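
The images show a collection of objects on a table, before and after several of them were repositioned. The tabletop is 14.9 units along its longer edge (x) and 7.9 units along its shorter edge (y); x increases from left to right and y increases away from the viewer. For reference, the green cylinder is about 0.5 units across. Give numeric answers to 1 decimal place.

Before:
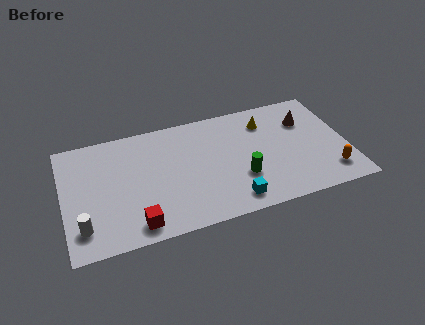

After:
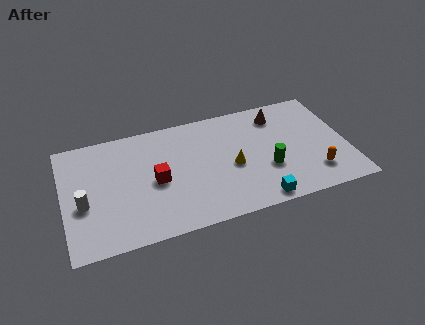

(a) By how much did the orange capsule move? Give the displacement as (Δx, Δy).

(-0.8, 0.2)

The orange capsule started near (13.8, 1.6) and ended near (13.0, 1.8).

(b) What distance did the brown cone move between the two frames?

1.6

From (12.9, 5.6) to (11.5, 6.4), the brown cone covered √(1.4² + 0.8²) ≈ 1.6 units.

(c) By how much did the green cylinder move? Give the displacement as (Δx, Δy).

(1.4, 0.2)

The green cylinder started near (9.2, 2.6) and ended near (10.6, 2.8).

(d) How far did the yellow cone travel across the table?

3.3

The yellow cone moved from about (10.8, 6.1) to (8.8, 3.5), a distance of √(2.0² + 2.6²) ≈ 3.3.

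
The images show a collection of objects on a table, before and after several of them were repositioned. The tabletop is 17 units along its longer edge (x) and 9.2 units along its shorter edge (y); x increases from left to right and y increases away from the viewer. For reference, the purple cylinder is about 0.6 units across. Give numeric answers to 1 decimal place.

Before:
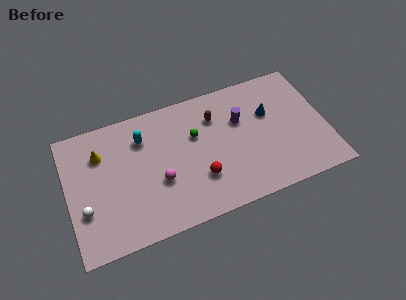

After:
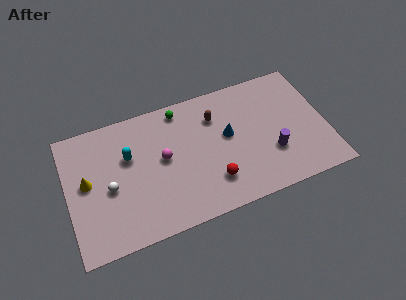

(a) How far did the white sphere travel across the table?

2.0

From (1.0, 3.1) to (2.7, 4.1), the white sphere covered √(1.7² + 1.0²) ≈ 2.0 units.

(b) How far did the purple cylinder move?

3.5

From (11.5, 6.0) to (13.3, 3.0), the purple cylinder covered √(1.8² + 3.0²) ≈ 3.5 units.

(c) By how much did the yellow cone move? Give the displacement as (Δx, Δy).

(-1.0, -1.7)

The yellow cone started near (2.3, 6.7) and ended near (1.3, 5.0).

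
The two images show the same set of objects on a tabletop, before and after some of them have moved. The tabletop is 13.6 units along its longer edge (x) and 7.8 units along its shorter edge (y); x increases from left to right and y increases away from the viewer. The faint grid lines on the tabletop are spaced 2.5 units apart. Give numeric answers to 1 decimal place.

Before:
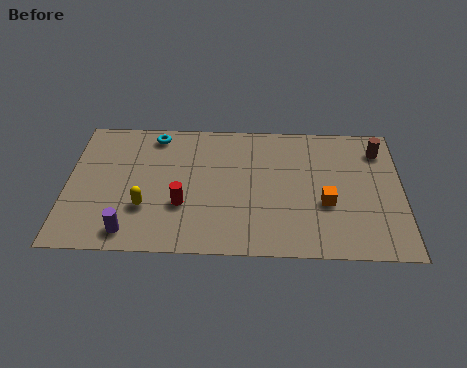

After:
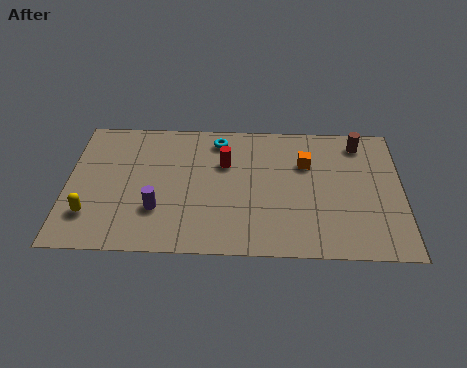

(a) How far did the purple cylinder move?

1.7

The purple cylinder moved from about (2.6, 1.1) to (3.7, 2.4), a distance of √(1.1² + 1.3²) ≈ 1.7.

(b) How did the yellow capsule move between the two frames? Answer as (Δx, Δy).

(-2.2, -0.5)

From the two frames, the yellow capsule sits at roughly (3.2, 2.5) before and (1.0, 2.0) after.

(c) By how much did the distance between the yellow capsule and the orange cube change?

+2.0

They were about 7.3 units apart before and 9.3 after — 2.0 units further apart.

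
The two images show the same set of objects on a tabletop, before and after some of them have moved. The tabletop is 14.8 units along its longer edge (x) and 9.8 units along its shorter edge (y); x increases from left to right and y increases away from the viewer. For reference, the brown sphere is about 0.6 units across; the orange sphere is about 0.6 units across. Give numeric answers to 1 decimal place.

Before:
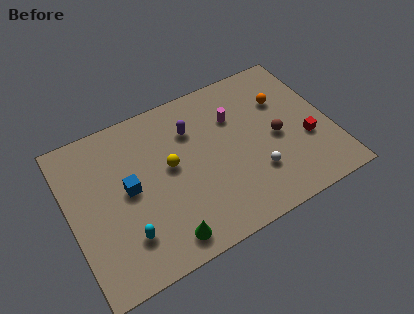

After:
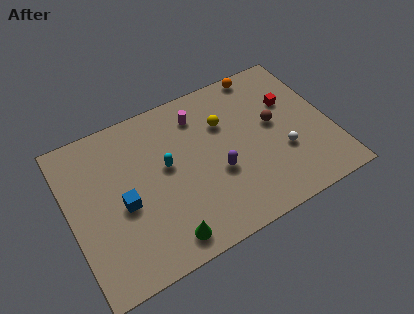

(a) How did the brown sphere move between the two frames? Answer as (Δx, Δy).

(0.0, 0.9)

The brown sphere started near (11.7, 4.5) and ended near (11.7, 5.4).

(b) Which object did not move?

the green cone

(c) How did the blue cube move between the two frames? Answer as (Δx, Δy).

(-0.4, -0.8)

The blue cube was at about (3.3, 5.1) and moved to about (2.9, 4.3).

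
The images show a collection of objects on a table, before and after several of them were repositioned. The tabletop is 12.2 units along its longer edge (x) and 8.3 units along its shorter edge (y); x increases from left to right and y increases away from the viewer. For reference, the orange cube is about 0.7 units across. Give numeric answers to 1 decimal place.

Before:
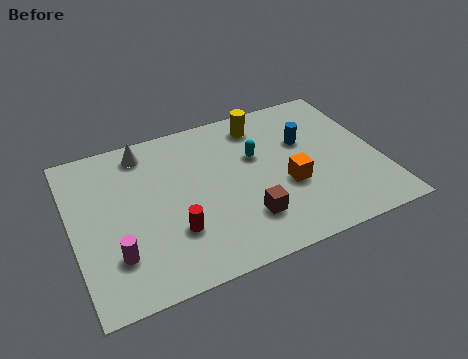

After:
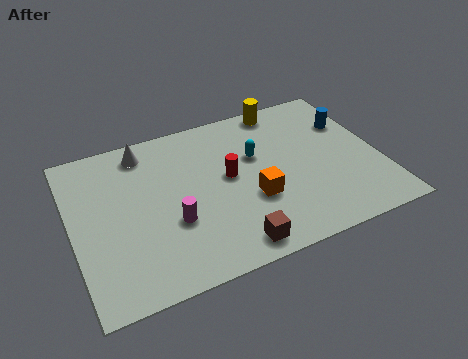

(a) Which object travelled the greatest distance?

the red cylinder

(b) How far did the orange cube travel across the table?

1.4

The orange cube moved from about (8.4, 3.2) to (7.0, 3.0), a distance of √(1.4² + 0.2²) ≈ 1.4.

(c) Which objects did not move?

the cyan capsule and the white cone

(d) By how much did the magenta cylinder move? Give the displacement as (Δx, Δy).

(2.3, 0.8)

The magenta cylinder started near (1.5, 2.2) and ended near (3.8, 3.0).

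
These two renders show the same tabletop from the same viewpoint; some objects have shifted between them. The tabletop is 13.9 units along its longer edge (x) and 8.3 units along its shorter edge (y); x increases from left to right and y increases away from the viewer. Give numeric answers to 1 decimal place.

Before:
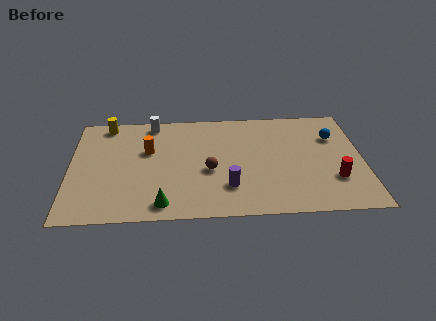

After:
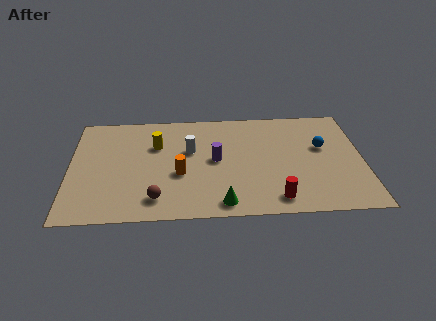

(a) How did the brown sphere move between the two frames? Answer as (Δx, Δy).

(-2.5, -2.0)

The brown sphere was at about (6.6, 3.5) and moved to about (4.1, 1.5).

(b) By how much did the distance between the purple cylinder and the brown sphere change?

+2.4

They were about 1.6 units apart before and 4.0 after — 2.4 units further apart.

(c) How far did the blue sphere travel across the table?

1.0

From (12.6, 5.8) to (12.0, 5.0), the blue sphere covered √(0.6² + 0.8²) ≈ 1.0 units.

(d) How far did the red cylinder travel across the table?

3.1

From (12.5, 2.5) to (9.7, 1.2), the red cylinder covered √(2.8² + 1.3²) ≈ 3.1 units.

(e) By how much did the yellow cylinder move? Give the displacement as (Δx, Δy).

(2.4, -1.8)

The yellow cylinder was at about (1.7, 7.4) and moved to about (4.1, 5.6).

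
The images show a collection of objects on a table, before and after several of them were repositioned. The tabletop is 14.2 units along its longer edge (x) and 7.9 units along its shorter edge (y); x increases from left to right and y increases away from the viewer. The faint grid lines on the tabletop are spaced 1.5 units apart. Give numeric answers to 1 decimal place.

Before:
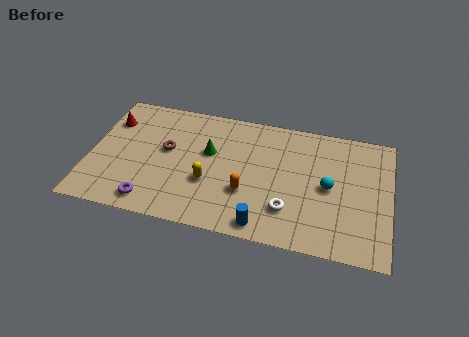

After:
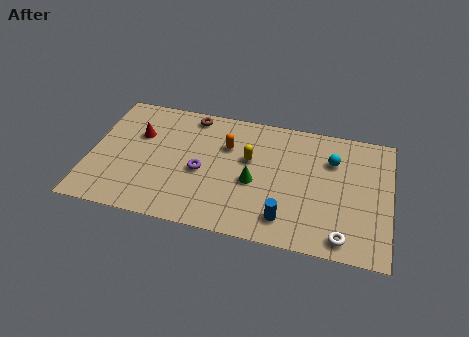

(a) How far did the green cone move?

2.6

From (5.6, 4.8) to (7.8, 3.4), the green cone covered √(2.2² + 1.4²) ≈ 2.6 units.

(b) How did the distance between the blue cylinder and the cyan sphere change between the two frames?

+0.4

The distance was about 4.2 in the first image and 4.6 in the second, so they moved 0.4 units further apart.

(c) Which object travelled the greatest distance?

the purple torus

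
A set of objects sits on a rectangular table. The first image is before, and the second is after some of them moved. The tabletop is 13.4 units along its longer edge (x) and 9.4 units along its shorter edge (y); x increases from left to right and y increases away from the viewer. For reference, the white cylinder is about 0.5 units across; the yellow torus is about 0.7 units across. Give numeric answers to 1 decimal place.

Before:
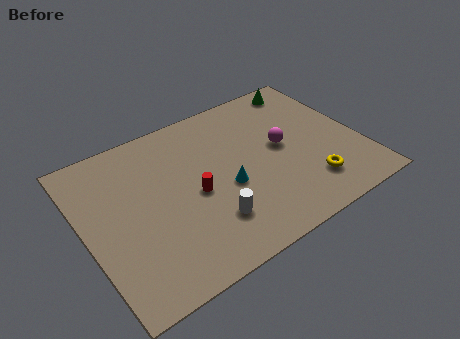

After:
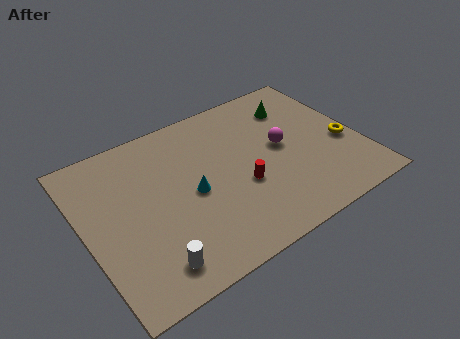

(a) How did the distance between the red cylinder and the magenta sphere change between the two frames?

-1.9

They were about 4.6 units apart before and 2.7 after — 1.9 units closer together.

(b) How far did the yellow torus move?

2.7

From (10.5, 2.1) to (12.6, 3.8), the yellow torus covered √(2.1² + 1.7²) ≈ 2.7 units.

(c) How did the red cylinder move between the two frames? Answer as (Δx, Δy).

(2.2, -0.7)

From the two frames, the red cylinder sits at roughly (5.2, 4.3) before and (7.4, 3.6) after.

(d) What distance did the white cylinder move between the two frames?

3.1

The white cylinder was near (5.6, 2.4) before and (2.6, 1.5) after, so it travelled √(3.0² + 0.9²) ≈ 3.1 units.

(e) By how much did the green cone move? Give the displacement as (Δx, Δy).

(-0.8, -1.1)

The green cone started near (11.6, 8.3) and ended near (10.8, 7.2).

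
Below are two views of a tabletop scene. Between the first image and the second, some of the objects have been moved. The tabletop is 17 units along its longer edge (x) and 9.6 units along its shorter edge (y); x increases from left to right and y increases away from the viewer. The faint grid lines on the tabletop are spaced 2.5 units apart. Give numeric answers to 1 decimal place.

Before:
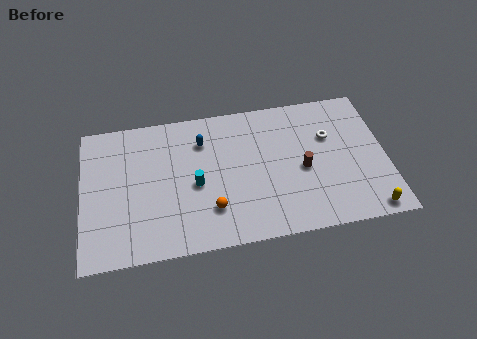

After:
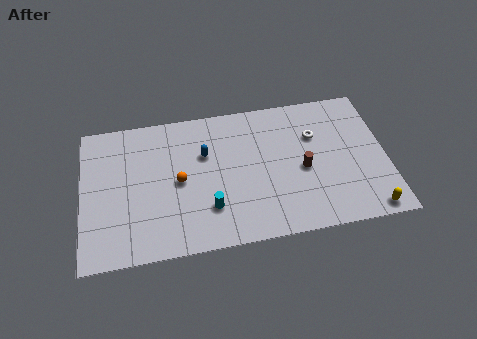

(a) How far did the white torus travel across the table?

0.8

From (13.9, 6.3) to (13.1, 6.5), the white torus covered √(0.8² + 0.2²) ≈ 0.8 units.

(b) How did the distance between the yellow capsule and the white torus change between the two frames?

+0.5

They were about 5.7 units apart before and 6.2 after — 0.5 units further apart.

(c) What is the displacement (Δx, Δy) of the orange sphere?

(-1.7, 2.2)

The orange sphere was at about (7.1, 2.5) and moved to about (5.4, 4.7).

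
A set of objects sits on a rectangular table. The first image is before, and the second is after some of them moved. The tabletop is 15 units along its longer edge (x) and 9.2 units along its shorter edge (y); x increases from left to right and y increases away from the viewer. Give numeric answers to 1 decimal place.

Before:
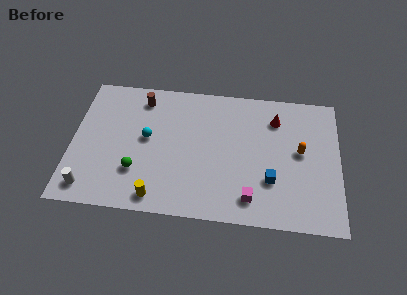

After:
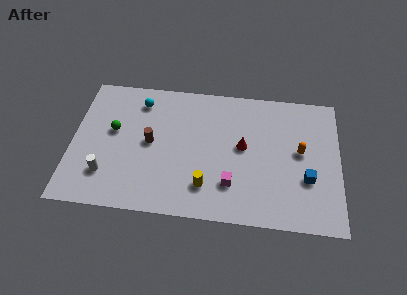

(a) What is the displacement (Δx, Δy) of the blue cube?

(2.0, 0.3)

From the two frames, the blue cube sits at roughly (11.2, 2.9) before and (13.2, 3.2) after.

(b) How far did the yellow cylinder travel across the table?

2.9

The yellow cylinder moved from about (4.9, 1.1) to (7.6, 2.1), a distance of √(2.7² + 1.0²) ≈ 2.9.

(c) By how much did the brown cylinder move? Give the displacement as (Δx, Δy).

(0.6, -3.0)

The brown cylinder was at about (3.8, 7.7) and moved to about (4.4, 4.7).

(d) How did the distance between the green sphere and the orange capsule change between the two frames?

+1.1

Before: roughly 9.4 units apart; after: 10.5. That's 1.1 units further apart.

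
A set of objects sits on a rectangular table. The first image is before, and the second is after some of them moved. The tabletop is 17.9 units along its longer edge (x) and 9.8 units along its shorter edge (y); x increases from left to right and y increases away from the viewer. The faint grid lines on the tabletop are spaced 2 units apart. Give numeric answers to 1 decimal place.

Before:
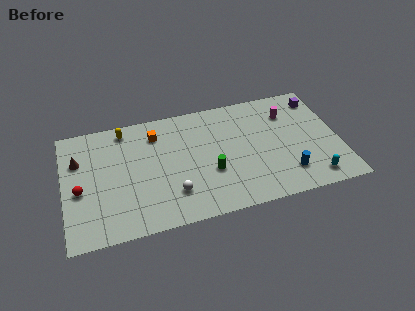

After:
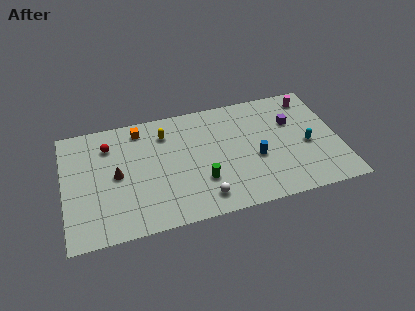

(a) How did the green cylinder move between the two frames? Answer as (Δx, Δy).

(-0.6, -0.6)

From the two frames, the green cylinder sits at roughly (9.4, 3.6) before and (8.8, 3.0) after.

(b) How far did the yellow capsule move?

2.8

The yellow capsule was near (4.1, 8.6) before and (6.7, 7.6) after, so it travelled √(2.6² + 1.0²) ≈ 2.8 units.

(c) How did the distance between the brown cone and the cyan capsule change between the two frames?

-3.4

The distance was about 15.8 in the first image and 12.4 in the second, so they moved 3.4 units closer together.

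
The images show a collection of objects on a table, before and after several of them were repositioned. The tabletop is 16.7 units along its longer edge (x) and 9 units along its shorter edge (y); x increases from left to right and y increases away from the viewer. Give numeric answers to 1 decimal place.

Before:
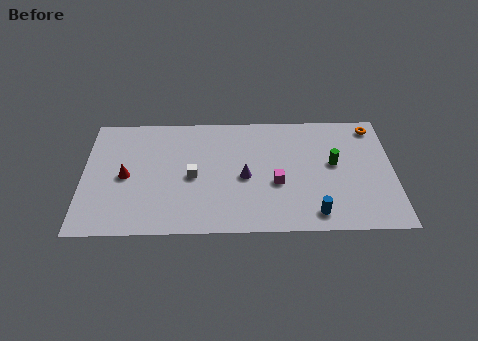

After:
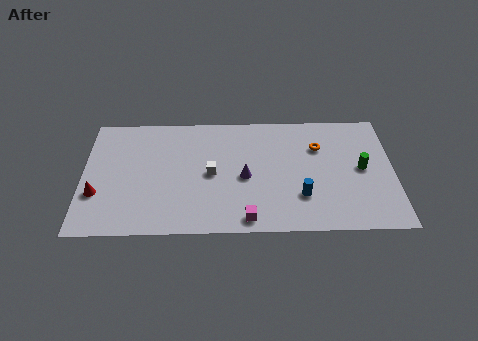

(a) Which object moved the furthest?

the orange torus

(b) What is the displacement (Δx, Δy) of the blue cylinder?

(-0.7, 1.3)

The blue cylinder started near (12.4, 1.3) and ended near (11.7, 2.6).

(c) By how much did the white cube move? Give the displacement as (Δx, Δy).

(1.0, 0.2)

The white cube started near (5.9, 4.2) and ended near (6.9, 4.4).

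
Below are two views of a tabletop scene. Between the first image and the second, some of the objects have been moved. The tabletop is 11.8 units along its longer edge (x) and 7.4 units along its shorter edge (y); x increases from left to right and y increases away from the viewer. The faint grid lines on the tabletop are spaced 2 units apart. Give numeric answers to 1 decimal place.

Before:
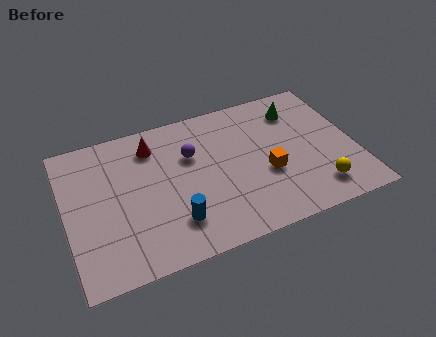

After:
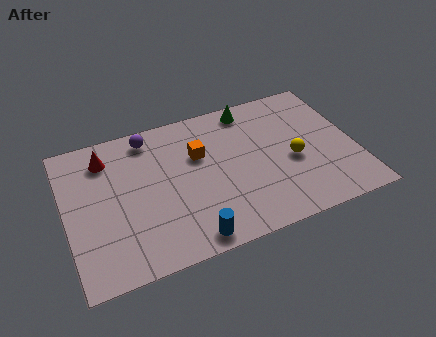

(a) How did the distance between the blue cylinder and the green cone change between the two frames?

-0.3

They were about 6.8 units apart before and 6.5 after — 0.3 units closer together.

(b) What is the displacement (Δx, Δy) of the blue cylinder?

(0.5, -1.0)

The blue cylinder started near (4.2, 1.8) and ended near (4.7, 0.8).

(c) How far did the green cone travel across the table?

2.0

The green cone was near (9.7, 5.8) before and (7.8, 6.5) after, so it travelled √(1.9² + 0.7²) ≈ 2.0 units.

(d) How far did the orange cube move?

3.2

From (8.1, 2.9) to (5.5, 4.8), the orange cube covered √(2.6² + 1.9²) ≈ 3.2 units.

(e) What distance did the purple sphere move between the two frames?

2.2

From (5.2, 4.9) to (3.6, 6.4), the purple sphere covered √(1.6² + 1.5²) ≈ 2.2 units.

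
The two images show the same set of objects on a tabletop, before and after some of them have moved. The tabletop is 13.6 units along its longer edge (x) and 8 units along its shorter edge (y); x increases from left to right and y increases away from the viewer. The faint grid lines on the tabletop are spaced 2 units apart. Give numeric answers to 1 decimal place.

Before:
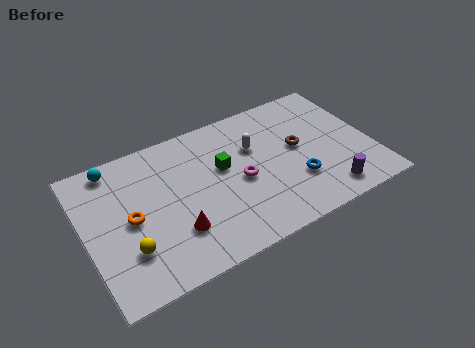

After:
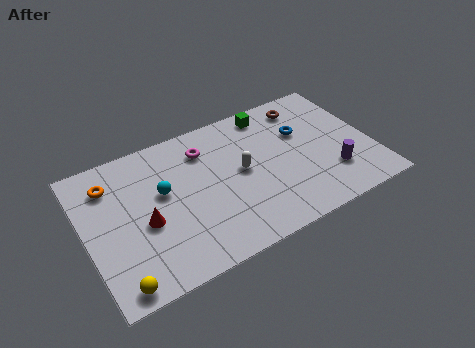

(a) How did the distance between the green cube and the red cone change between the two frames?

+3.8

The distance was about 3.6 in the first image and 7.4 in the second, so they moved 3.8 units further apart.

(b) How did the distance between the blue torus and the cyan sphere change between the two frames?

-2.5

They were about 9.3 units apart before and 6.8 after — 2.5 units closer together.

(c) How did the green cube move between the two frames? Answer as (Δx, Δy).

(2.6, 2.2)

From the two frames, the green cube sits at roughly (6.6, 4.8) before and (9.2, 7.0) after.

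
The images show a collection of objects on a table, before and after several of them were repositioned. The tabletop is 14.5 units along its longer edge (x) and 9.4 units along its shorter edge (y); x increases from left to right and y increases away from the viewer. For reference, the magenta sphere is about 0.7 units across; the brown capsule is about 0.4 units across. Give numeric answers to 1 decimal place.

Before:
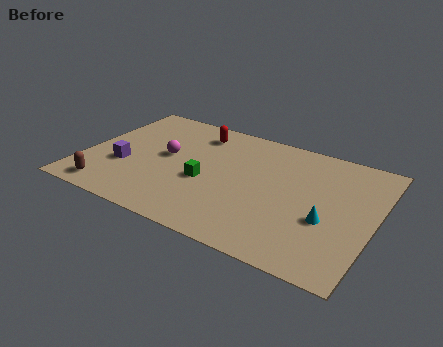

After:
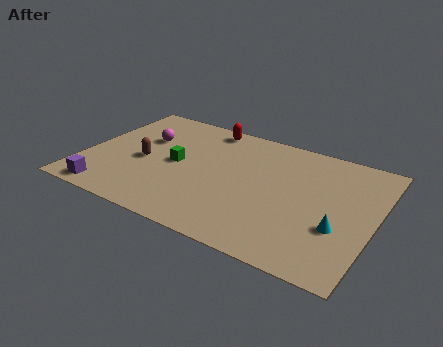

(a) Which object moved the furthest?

the brown capsule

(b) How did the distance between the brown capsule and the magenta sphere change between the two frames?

-2.6

The distance was about 4.5 in the first image and 1.9 in the second, so they moved 2.6 units closer together.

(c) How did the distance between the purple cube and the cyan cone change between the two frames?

+1.2

Before: roughly 10.2 units apart; after: 11.4. That's 1.2 units further apart.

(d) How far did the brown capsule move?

3.3

From (1.7, 1.2) to (3.0, 4.2), the brown capsule covered √(1.3² + 3.0²) ≈ 3.3 units.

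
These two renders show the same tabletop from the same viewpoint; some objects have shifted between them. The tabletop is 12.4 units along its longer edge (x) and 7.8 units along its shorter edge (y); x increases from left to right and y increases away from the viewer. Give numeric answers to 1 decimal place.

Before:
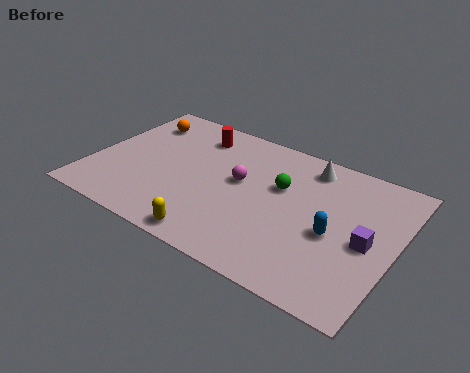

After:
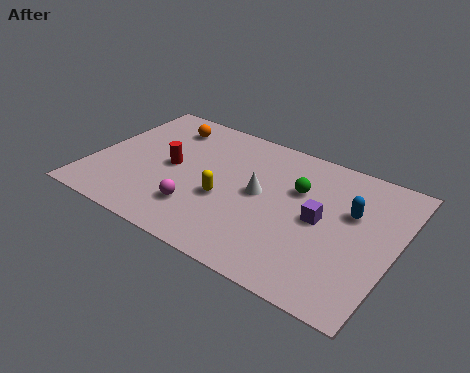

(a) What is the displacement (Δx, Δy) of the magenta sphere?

(-1.3, -2.4)

From the two frames, the magenta sphere sits at roughly (6.0, 4.4) before and (4.7, 2.0) after.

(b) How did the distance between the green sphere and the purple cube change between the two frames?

-2.3

The distance was about 3.9 in the first image and 1.6 in the second, so they moved 2.3 units closer together.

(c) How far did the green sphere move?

0.7

From (7.6, 4.9) to (8.3, 5.1), the green sphere covered √(0.7² + 0.2²) ≈ 0.7 units.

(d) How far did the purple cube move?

1.9

The purple cube moved from about (11.3, 3.6) to (9.4, 3.9), a distance of √(1.9² + 0.3²) ≈ 1.9.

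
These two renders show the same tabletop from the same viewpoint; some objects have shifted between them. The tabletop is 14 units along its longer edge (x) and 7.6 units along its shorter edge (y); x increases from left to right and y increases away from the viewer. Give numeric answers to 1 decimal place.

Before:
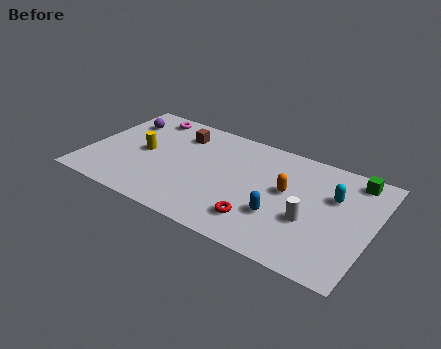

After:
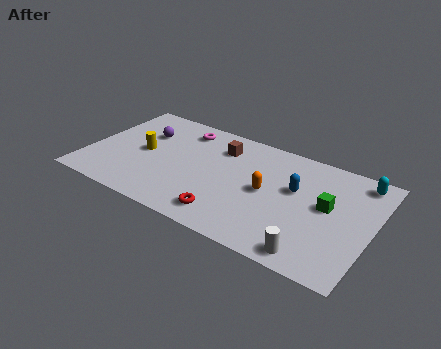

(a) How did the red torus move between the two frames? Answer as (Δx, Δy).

(-1.5, -0.4)

From the two frames, the red torus sits at roughly (8.8, 1.7) before and (7.3, 1.3) after.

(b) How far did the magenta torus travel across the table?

1.9

The magenta torus was near (2.4, 6.6) before and (4.3, 6.3) after, so it travelled √(1.9² + 0.3²) ≈ 1.9 units.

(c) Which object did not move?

the yellow cylinder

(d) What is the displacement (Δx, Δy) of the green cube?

(-1.0, -2.4)

The green cube was at about (12.8, 6.6) and moved to about (11.8, 4.2).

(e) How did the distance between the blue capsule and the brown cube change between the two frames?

-2.4

The distance was about 6.5 in the first image and 4.1 in the second, so they moved 2.4 units closer together.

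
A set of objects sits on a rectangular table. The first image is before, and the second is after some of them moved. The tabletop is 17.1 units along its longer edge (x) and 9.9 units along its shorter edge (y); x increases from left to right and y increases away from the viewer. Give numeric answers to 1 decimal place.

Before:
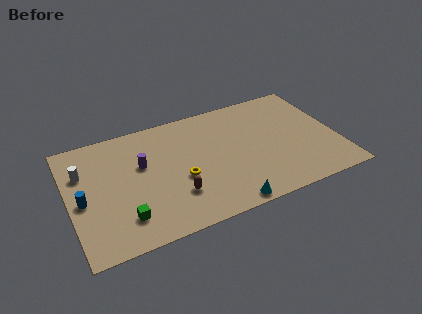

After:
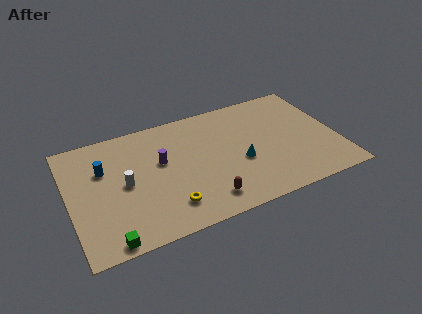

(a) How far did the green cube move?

1.8

From (3.2, 2.2) to (2.1, 0.8), the green cube covered √(1.1² + 1.4²) ≈ 1.8 units.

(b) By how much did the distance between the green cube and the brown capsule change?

+2.9

They were about 3.4 units apart before and 6.3 after — 2.9 units further apart.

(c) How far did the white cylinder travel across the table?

3.1

The white cylinder was near (1.0, 6.8) before and (3.5, 4.9) after, so it travelled √(2.5² + 1.9²) ≈ 3.1 units.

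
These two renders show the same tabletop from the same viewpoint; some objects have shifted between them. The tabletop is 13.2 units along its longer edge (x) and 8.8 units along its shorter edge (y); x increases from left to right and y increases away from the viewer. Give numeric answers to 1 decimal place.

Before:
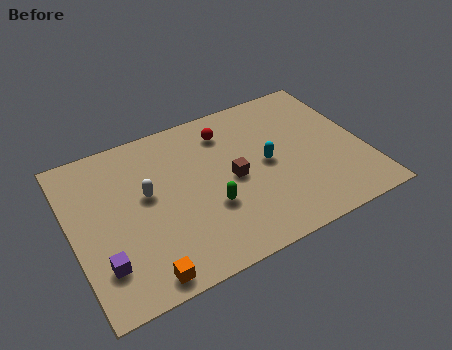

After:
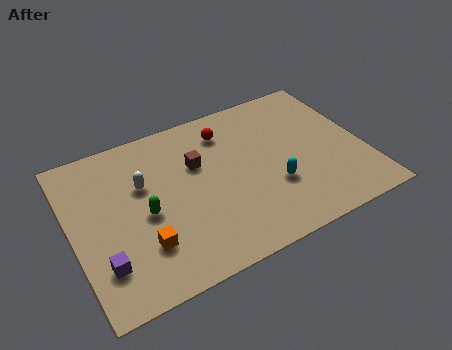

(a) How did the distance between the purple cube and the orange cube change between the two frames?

-0.3

They were about 2.1 units apart before and 1.8 after — 0.3 units closer together.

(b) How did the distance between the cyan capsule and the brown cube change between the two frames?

+2.5

Before: roughly 1.6 units apart; after: 4.1. That's 2.5 units further apart.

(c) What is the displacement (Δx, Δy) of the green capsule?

(-2.8, 0.9)

The green capsule started near (6.0, 3.1) and ended near (3.2, 4.0).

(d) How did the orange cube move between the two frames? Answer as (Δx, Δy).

(0.2, 1.5)

The orange cube started near (2.7, 0.9) and ended near (2.9, 2.4).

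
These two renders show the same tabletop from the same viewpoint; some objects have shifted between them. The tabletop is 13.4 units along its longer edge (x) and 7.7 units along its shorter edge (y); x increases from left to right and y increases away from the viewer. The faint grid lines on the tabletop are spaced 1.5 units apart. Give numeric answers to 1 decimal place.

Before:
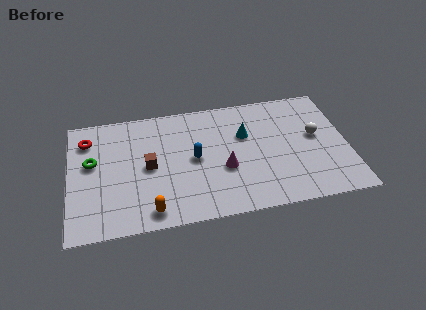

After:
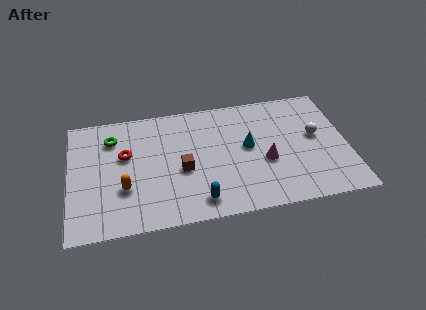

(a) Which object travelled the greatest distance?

the blue capsule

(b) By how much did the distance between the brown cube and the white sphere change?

-1.5

They were about 8.1 units apart before and 6.6 after — 1.5 units closer together.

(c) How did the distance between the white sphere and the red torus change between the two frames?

-1.9

Before: roughly 11.1 units apart; after: 9.2. That's 1.9 units closer together.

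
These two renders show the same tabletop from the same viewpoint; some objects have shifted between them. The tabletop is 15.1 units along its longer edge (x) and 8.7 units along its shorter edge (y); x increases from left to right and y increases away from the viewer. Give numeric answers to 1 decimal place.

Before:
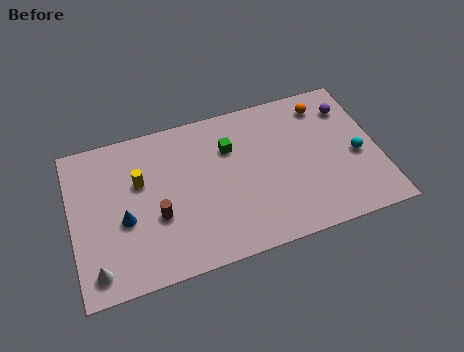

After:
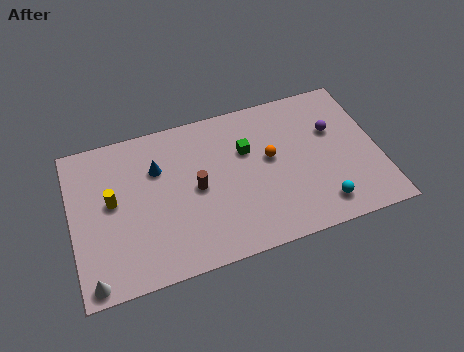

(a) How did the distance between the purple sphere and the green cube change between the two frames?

-1.7

They were about 6.0 units apart before and 4.3 after — 1.7 units closer together.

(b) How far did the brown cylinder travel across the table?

2.2

The brown cylinder moved from about (4.1, 3.3) to (6.1, 4.3), a distance of √(2.0² + 1.0²) ≈ 2.2.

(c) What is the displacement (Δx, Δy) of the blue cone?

(1.8, 2.4)

The blue cone was at about (2.5, 3.6) and moved to about (4.3, 6.0).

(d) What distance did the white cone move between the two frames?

0.5

The white cone moved from about (1.0, 1.3) to (0.8, 0.8), a distance of √(0.2² + 0.5²) ≈ 0.5.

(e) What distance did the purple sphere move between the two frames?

1.4

From (13.9, 6.7) to (13.0, 5.6), the purple sphere covered √(0.9² + 1.1²) ≈ 1.4 units.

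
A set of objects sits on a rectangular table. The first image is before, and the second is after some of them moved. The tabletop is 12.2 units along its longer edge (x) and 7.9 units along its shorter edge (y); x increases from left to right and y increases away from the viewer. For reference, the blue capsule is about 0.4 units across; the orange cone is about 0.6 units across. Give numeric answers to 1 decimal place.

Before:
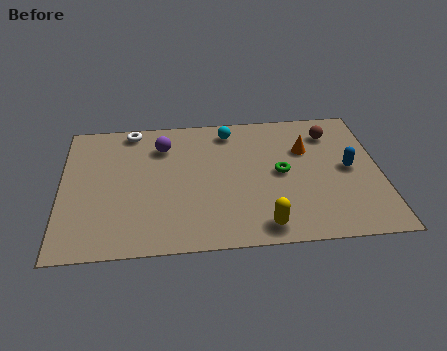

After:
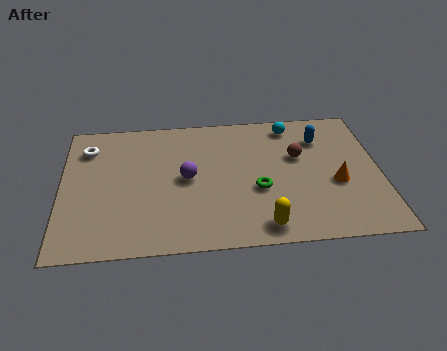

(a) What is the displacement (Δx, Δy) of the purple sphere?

(0.9, -2.0)

From the two frames, the purple sphere sits at roughly (3.9, 6.0) before and (4.8, 4.0) after.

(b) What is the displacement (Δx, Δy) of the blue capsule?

(-1.0, 1.9)

The blue capsule was at about (11.0, 4.0) and moved to about (10.0, 5.9).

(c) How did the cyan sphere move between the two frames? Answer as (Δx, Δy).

(2.4, 0.1)

From the two frames, the cyan sphere sits at roughly (6.5, 6.7) before and (8.9, 6.8) after.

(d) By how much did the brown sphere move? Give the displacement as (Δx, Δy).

(-1.3, -1.3)

The brown sphere started near (10.4, 6.2) and ended near (9.1, 4.9).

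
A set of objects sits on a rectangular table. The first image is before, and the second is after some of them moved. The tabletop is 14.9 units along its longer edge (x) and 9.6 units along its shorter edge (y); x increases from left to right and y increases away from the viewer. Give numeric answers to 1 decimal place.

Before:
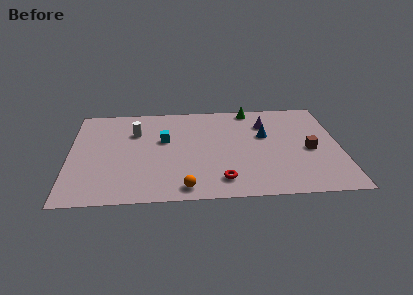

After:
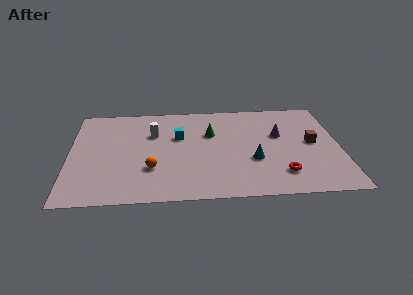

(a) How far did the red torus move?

3.3

The red torus was near (8.3, 1.7) before and (11.6, 2.1) after, so it travelled √(3.3² + 0.4²) ≈ 3.3 units.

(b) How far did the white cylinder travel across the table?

1.0

The white cylinder moved from about (3.6, 6.7) to (4.6, 6.5), a distance of √(1.0² + 0.2²) ≈ 1.0.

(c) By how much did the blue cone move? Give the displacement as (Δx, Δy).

(-0.7, -2.4)

The blue cone was at about (10.8, 5.9) and moved to about (10.1, 3.5).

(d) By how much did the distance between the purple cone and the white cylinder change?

-0.3

The distance was about 7.3 in the first image and 7.0 in the second, so they moved 0.3 units closer together.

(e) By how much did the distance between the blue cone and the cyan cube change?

-0.7

The distance was about 5.6 in the first image and 4.9 in the second, so they moved 0.7 units closer together.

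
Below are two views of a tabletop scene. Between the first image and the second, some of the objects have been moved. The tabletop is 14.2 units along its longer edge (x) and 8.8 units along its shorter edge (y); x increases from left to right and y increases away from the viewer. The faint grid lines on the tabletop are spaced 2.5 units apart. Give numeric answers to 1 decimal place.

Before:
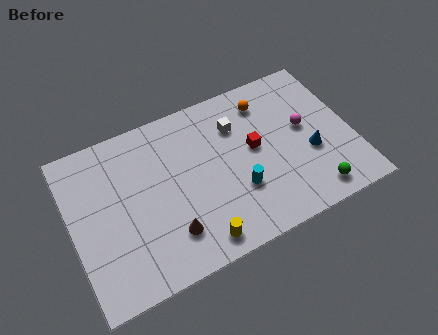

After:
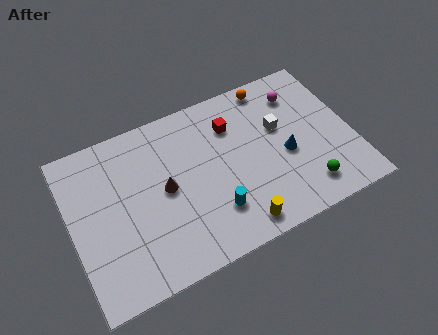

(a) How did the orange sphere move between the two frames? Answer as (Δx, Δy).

(0.4, 0.8)

From the two frames, the orange sphere sits at roughly (10.2, 7.1) before and (10.6, 7.9) after.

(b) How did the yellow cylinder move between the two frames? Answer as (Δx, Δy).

(2.0, 0.0)

The yellow cylinder was at about (5.9, 1.1) and moved to about (7.9, 1.1).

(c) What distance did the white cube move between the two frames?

2.3

The white cube moved from about (8.6, 6.4) to (10.7, 5.4), a distance of √(2.1² + 1.0²) ≈ 2.3.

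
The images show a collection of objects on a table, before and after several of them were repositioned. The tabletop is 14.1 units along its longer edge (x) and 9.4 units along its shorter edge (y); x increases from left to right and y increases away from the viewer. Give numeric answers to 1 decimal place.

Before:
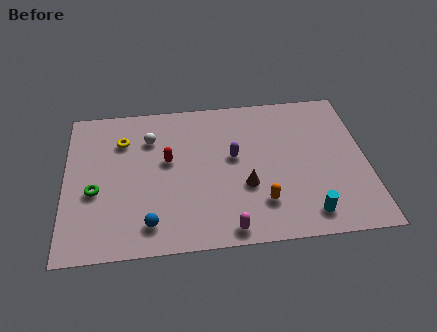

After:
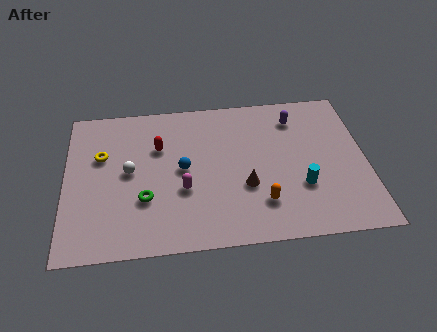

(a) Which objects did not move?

the brown cone and the orange capsule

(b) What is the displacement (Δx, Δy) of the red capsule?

(-0.4, 0.9)

From the two frames, the red capsule sits at roughly (4.8, 5.4) before and (4.4, 6.3) after.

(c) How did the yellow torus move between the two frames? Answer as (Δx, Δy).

(-1.0, -0.9)

The yellow torus started near (2.7, 6.9) and ended near (1.7, 6.0).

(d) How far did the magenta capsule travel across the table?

3.3

From (7.5, 0.9) to (5.5, 3.5), the magenta capsule covered √(2.0² + 2.6²) ≈ 3.3 units.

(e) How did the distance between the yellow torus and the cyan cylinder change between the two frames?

-0.4

The distance was about 10.1 in the first image and 9.7 in the second, so they moved 0.4 units closer together.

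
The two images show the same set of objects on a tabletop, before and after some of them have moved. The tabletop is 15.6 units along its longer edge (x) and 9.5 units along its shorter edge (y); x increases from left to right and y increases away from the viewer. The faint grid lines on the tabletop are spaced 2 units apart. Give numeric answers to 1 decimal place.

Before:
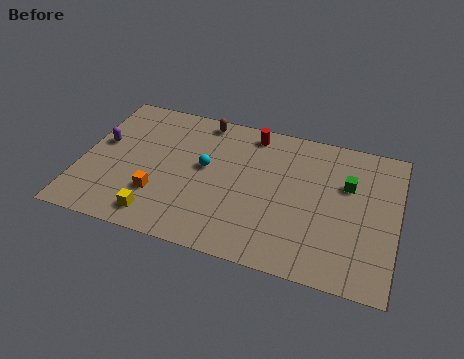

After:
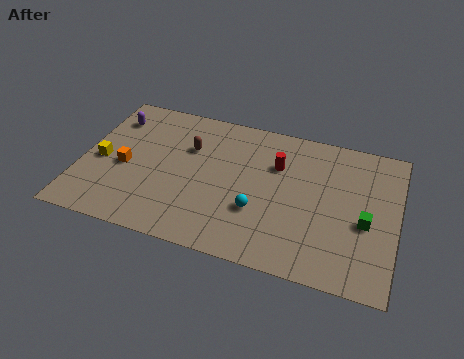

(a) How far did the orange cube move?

2.3

From (4.0, 2.8) to (2.2, 4.2), the orange cube covered √(1.8² + 1.4²) ≈ 2.3 units.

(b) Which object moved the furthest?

the yellow cube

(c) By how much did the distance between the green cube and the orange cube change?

+2.2

The distance was about 9.7 in the first image and 11.9 in the second, so they moved 2.2 units further apart.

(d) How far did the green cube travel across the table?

2.4

The green cube was near (13.1, 6.2) before and (14.1, 4.0) after, so it travelled √(1.0² + 2.2²) ≈ 2.4 units.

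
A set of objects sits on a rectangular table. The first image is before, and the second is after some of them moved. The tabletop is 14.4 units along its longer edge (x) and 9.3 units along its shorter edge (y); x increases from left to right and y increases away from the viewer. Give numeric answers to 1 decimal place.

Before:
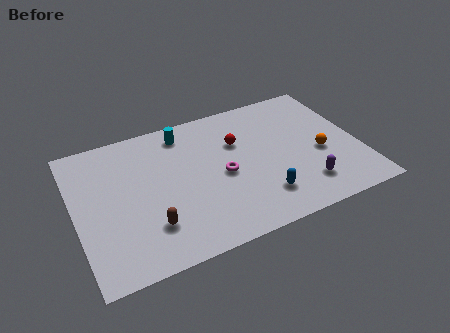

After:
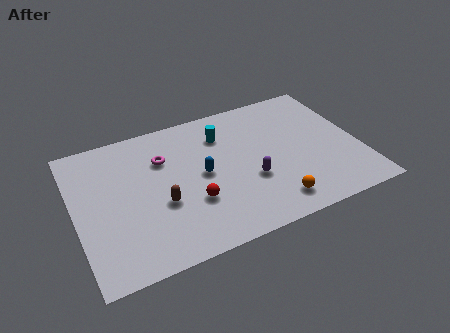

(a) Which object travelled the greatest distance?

the red sphere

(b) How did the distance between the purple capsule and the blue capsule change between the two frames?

+0.4

The distance was about 2.2 in the first image and 2.6 in the second, so they moved 0.4 units further apart.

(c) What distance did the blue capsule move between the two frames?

3.7

The blue capsule moved from about (9.1, 2.1) to (6.4, 4.7), a distance of √(2.7² + 2.6²) ≈ 3.7.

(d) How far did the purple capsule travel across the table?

3.0

The purple capsule moved from about (11.3, 2.0) to (8.7, 3.4), a distance of √(2.6² + 1.4²) ≈ 3.0.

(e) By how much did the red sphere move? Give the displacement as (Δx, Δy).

(-2.7, -3.1)

From the two frames, the red sphere sits at roughly (8.4, 6.2) before and (5.7, 3.1) after.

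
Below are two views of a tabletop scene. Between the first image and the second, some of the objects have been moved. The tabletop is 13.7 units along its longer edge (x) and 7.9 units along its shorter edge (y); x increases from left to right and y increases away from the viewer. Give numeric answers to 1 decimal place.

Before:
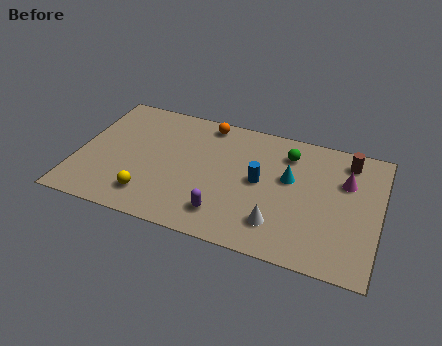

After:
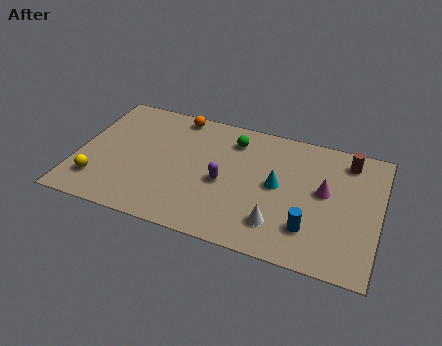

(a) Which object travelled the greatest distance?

the blue cylinder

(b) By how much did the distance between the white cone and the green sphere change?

+0.7

They were about 4.4 units apart before and 5.1 after — 0.7 units further apart.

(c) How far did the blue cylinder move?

3.2

The blue cylinder moved from about (8.3, 4.1) to (10.7, 2.0), a distance of √(2.4² + 2.1²) ≈ 3.2.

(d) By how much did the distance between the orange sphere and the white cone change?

+1.0

Before: roughly 6.4 units apart; after: 7.4. That's 1.0 units further apart.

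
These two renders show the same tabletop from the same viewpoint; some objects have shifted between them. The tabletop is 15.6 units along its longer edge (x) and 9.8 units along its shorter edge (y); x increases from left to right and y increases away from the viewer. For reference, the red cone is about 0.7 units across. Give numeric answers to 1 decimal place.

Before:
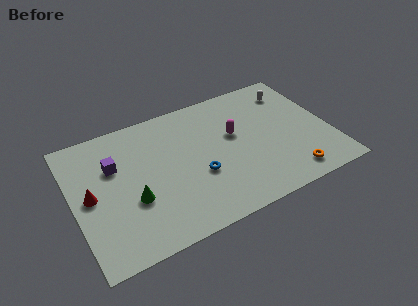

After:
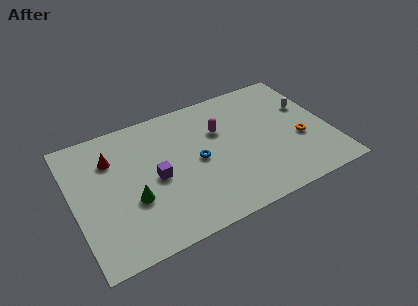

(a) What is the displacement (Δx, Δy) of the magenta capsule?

(-0.8, 0.7)

The magenta capsule was at about (9.9, 5.8) and moved to about (9.1, 6.5).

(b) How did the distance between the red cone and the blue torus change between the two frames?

-1.0

They were about 6.5 units apart before and 5.5 after — 1.0 units closer together.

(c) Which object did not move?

the green cone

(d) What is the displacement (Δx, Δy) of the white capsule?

(0.7, -1.6)

The white capsule was at about (13.8, 7.8) and moved to about (14.5, 6.2).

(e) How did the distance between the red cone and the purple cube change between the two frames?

+1.2

The distance was about 2.3 in the first image and 3.5 in the second, so they moved 1.2 units further apart.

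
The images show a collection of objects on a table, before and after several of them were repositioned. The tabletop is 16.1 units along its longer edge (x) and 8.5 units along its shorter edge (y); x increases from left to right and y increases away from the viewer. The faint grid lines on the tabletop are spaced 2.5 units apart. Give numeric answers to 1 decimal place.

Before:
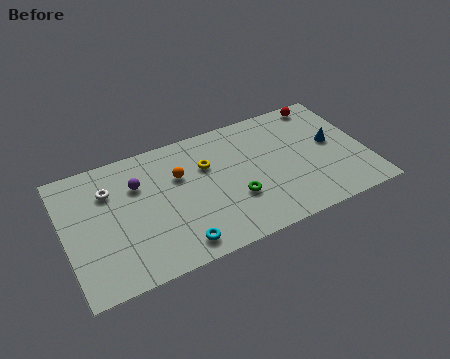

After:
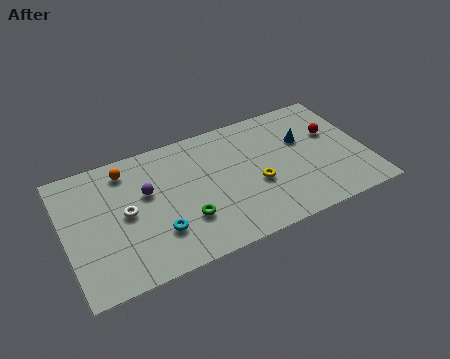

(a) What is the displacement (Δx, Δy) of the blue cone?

(-1.5, 0.8)

From the two frames, the blue cone sits at roughly (14.4, 4.6) before and (12.9, 5.4) after.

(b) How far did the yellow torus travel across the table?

3.3

From (7.7, 5.7) to (10.1, 3.4), the yellow torus covered √(2.4² + 2.3²) ≈ 3.3 units.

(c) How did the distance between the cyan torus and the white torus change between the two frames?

-3.4

They were about 5.8 units apart before and 2.4 after — 3.4 units closer together.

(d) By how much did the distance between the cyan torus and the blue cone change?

-0.7

Before: roughly 9.4 units apart; after: 8.7. That's 0.7 units closer together.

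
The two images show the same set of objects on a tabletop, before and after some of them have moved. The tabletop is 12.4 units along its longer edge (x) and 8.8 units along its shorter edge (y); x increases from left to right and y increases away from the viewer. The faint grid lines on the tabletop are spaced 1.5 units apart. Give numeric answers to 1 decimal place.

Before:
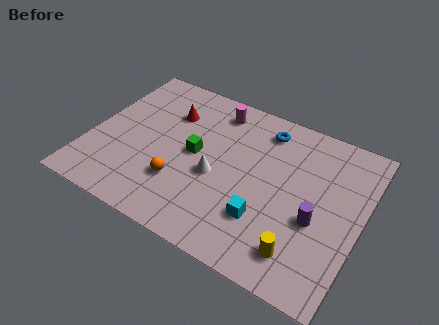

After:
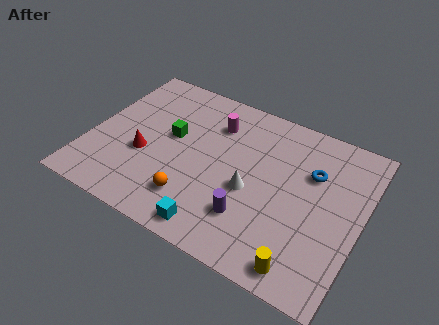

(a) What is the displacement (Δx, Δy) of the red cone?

(-0.7, -2.9)

The red cone was at about (3.3, 6.3) and moved to about (2.6, 3.4).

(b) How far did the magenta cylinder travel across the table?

0.8

The magenta cylinder moved from about (5.3, 7.4) to (5.4, 6.6), a distance of √(0.1² + 0.8²) ≈ 0.8.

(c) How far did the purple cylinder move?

3.0

From (10.5, 3.5) to (7.7, 2.3), the purple cylinder covered √(2.8² + 1.2²) ≈ 3.0 units.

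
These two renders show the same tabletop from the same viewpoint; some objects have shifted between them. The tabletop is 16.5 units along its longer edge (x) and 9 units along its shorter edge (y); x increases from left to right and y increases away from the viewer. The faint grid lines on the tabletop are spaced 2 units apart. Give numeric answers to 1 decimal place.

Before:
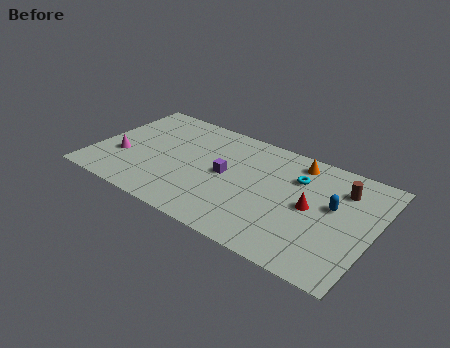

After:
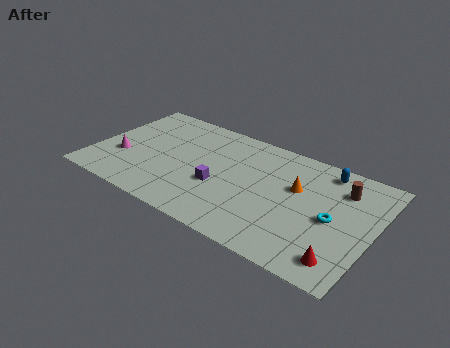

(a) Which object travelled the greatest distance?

the red cone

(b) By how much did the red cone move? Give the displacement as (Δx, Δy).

(2.2, -3.0)

The red cone started near (12.9, 4.5) and ended near (15.1, 1.5).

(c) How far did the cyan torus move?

3.3

The cyan torus was near (11.8, 6.4) before and (14.2, 4.2) after, so it travelled √(2.4² + 2.2²) ≈ 3.3 units.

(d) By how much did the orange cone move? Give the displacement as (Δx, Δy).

(0.3, -2.1)

The orange cone was at about (11.6, 7.7) and moved to about (11.9, 5.6).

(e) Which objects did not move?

the brown cylinder and the magenta cone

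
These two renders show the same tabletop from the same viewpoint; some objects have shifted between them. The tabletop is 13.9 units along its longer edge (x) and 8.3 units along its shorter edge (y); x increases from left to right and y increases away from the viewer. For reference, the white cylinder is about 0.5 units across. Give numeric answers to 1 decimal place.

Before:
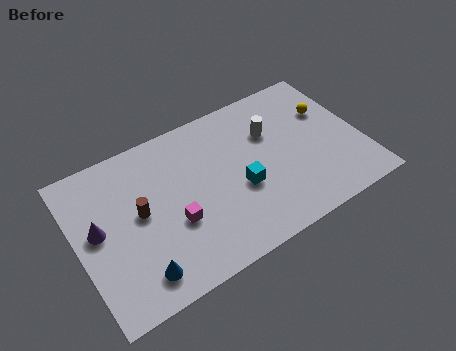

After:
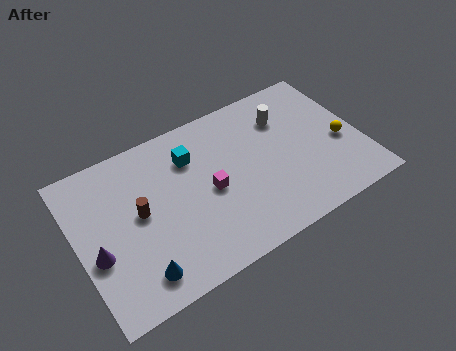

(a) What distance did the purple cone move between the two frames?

1.2

The purple cone moved from about (1.0, 4.5) to (0.8, 3.3), a distance of √(0.2² + 1.2²) ≈ 1.2.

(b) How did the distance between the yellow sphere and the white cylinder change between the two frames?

+0.6

The distance was about 2.9 in the first image and 3.5 in the second, so they moved 0.6 units further apart.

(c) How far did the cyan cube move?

3.4

The cyan cube moved from about (7.8, 3.3) to (5.8, 6.1), a distance of √(2.0² + 2.8²) ≈ 3.4.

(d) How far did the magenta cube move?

2.1

From (4.5, 3.1) to (6.4, 3.9), the magenta cube covered √(1.9² + 0.8²) ≈ 2.1 units.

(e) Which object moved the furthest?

the cyan cube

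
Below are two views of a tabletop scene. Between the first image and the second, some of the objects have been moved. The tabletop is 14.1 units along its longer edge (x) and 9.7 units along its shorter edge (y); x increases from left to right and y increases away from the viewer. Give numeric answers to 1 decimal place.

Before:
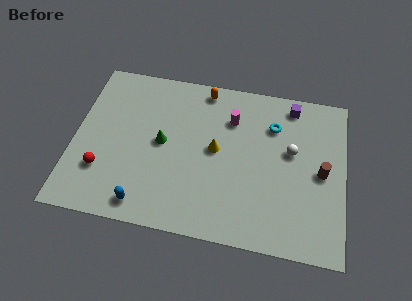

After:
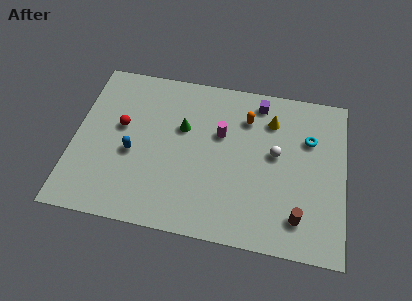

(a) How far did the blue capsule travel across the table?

3.0

The blue capsule moved from about (3.9, 1.2) to (3.1, 4.1), a distance of √(0.8² + 2.9²) ≈ 3.0.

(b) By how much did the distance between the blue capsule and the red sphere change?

-1.1

They were about 2.8 units apart before and 1.7 after — 1.1 units closer together.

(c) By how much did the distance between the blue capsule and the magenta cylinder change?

-2.3

Before: roughly 7.2 units apart; after: 4.9. That's 2.3 units closer together.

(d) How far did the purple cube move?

1.7

From (11.2, 8.5) to (9.5, 8.4), the purple cube covered √(1.7² + 0.1²) ≈ 1.7 units.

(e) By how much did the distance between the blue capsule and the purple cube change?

-2.6

Before: roughly 10.3 units apart; after: 7.7. That's 2.6 units closer together.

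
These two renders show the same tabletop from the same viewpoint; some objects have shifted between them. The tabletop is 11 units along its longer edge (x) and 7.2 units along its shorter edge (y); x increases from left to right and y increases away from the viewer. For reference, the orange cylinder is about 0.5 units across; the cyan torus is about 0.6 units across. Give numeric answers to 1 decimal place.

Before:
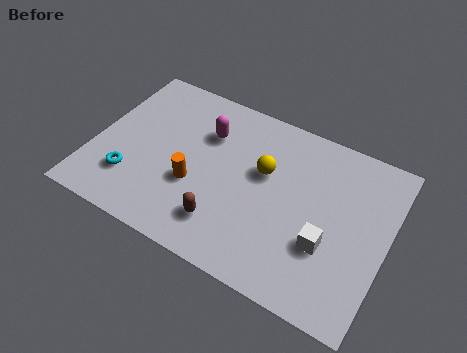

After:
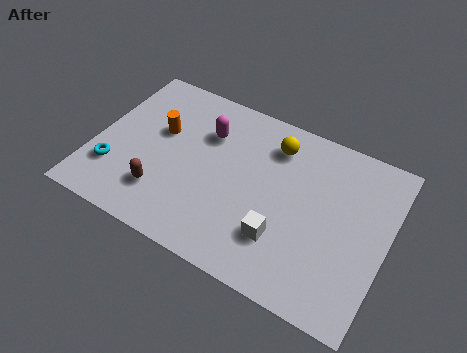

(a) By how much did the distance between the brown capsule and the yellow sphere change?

+2.4

They were about 3.0 units apart before and 5.4 after — 2.4 units further apart.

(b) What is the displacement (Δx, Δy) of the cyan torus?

(-0.7, 0.1)

The cyan torus started near (1.6, 1.9) and ended near (0.9, 2.0).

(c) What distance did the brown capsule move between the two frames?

2.4

From (5.2, 1.6) to (2.8, 1.8), the brown capsule covered √(2.4² + 0.2²) ≈ 2.4 units.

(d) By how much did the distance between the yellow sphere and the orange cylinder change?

+1.5

Before: roughly 2.9 units apart; after: 4.4. That's 1.5 units further apart.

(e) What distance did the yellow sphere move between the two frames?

1.3

The yellow sphere was near (6.3, 4.4) before and (6.5, 5.7) after, so it travelled √(0.2² + 1.3²) ≈ 1.3 units.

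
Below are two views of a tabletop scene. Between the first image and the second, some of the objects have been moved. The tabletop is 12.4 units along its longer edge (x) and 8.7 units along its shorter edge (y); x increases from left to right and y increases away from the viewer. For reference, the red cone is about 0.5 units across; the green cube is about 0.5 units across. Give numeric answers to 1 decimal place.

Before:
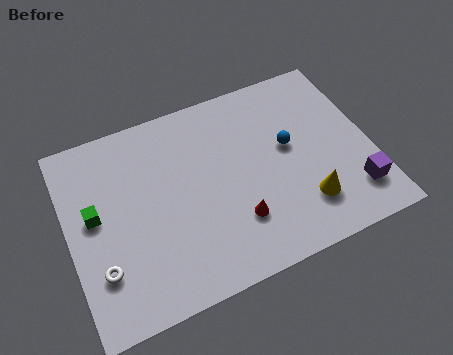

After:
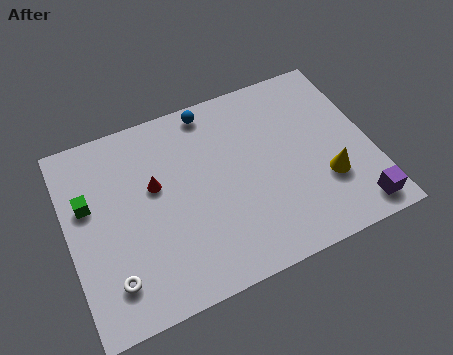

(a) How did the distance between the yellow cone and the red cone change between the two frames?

+4.4

Before: roughly 2.8 units apart; after: 7.2. That's 4.4 units further apart.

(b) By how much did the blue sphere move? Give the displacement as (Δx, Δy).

(-2.9, 2.9)

The blue sphere was at about (9.1, 4.9) and moved to about (6.2, 7.8).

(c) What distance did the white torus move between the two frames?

0.7

The white torus was near (1.1, 2.4) before and (1.5, 1.8) after, so it travelled √(0.4² + 0.6²) ≈ 0.7 units.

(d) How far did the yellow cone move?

1.2

The yellow cone was near (9.4, 2.1) before and (10.4, 2.8) after, so it travelled √(1.0² + 0.7²) ≈ 1.2 units.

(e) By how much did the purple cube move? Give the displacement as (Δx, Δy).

(0.0, -0.8)

The purple cube started near (11.4, 1.9) and ended near (11.4, 1.1).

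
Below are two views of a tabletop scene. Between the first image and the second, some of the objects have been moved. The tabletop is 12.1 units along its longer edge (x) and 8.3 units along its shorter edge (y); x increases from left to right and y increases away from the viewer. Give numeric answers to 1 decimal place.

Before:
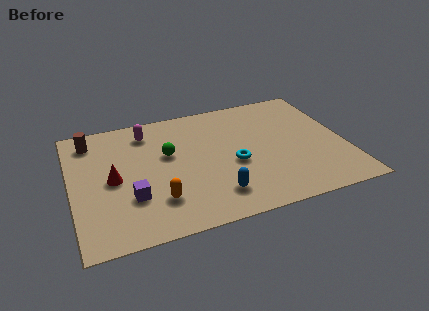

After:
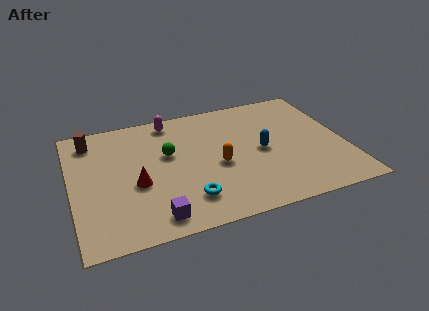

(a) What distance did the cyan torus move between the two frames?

2.8

The cyan torus was near (7.1, 3.5) before and (4.9, 1.8) after, so it travelled √(2.2² + 1.7²) ≈ 2.8 units.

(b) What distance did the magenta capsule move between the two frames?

1.2

From (3.5, 6.8) to (4.6, 7.3), the magenta capsule covered √(1.1² + 0.5²) ≈ 1.2 units.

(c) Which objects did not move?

the brown cylinder and the green sphere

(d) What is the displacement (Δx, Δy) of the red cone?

(1.0, -0.6)

The red cone started near (1.8, 4.0) and ended near (2.8, 3.4).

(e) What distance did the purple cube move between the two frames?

1.7

From (2.5, 2.6) to (3.4, 1.1), the purple cube covered √(0.9² + 1.5²) ≈ 1.7 units.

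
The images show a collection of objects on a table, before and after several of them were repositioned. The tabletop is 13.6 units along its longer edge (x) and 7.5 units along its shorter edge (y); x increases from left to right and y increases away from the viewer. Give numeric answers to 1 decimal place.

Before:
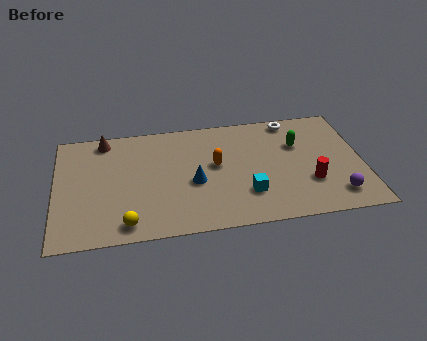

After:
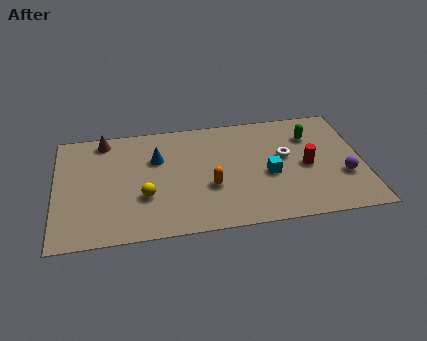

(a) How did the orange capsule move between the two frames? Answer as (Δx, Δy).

(-0.3, -1.4)

From the two frames, the orange capsule sits at roughly (7.1, 4.2) before and (6.8, 2.8) after.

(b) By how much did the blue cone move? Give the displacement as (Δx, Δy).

(-1.6, 1.8)

The blue cone was at about (6.1, 3.2) and moved to about (4.5, 5.0).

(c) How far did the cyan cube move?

1.5

The cyan cube moved from about (8.4, 2.1) to (9.4, 3.2), a distance of √(1.0² + 1.1²) ≈ 1.5.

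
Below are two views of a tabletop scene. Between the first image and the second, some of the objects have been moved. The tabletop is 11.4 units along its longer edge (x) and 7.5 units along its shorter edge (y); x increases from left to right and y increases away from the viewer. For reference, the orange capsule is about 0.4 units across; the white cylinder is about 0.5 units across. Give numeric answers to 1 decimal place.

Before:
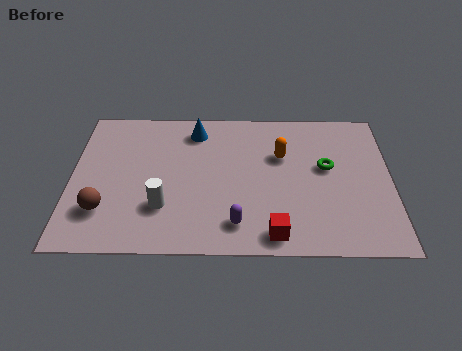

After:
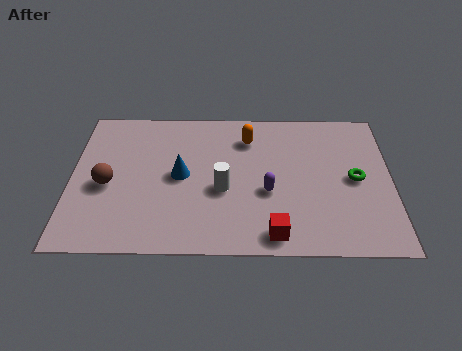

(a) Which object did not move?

the red cube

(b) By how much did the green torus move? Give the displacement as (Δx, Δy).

(1.0, -0.6)

The green torus started near (9.1, 4.3) and ended near (10.1, 3.7).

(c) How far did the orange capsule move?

1.5

The orange capsule moved from about (7.5, 4.9) to (6.3, 5.8), a distance of √(1.2² + 0.9²) ≈ 1.5.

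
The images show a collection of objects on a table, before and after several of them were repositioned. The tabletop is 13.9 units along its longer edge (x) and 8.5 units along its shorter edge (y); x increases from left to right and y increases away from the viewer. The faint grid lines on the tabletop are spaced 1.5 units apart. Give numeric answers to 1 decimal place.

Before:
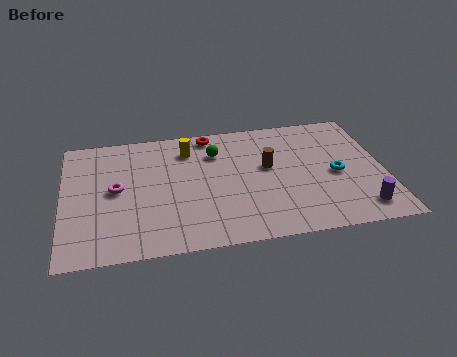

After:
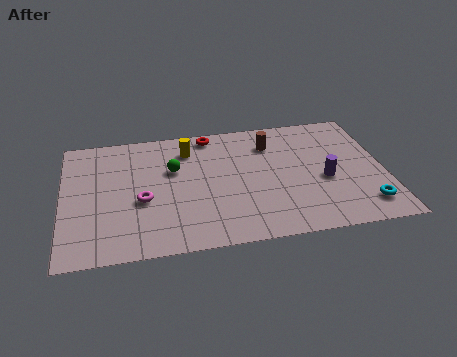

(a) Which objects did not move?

the red torus and the yellow cylinder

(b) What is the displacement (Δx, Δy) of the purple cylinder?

(-1.4, 2.2)

The purple cylinder was at about (12.7, 1.4) and moved to about (11.3, 3.6).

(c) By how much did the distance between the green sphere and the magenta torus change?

-2.4

They were about 4.8 units apart before and 2.4 after — 2.4 units closer together.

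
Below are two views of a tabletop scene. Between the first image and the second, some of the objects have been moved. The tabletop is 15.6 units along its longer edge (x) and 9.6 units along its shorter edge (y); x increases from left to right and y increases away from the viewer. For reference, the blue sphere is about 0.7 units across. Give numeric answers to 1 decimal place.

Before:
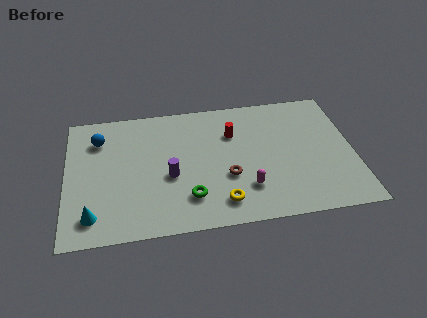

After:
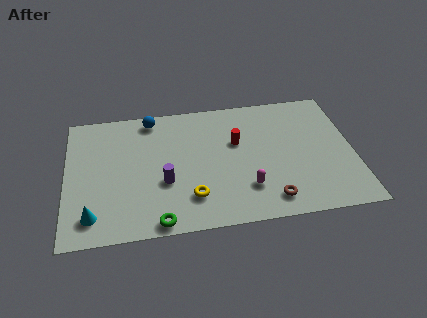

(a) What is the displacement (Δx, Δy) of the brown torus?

(2.2, -2.0)

The brown torus was at about (8.7, 3.5) and moved to about (10.9, 1.5).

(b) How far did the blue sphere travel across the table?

3.1

The blue sphere was near (1.8, 7.3) before and (4.7, 8.5) after, so it travelled √(2.9² + 1.2²) ≈ 3.1 units.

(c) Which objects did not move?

the cyan cone and the magenta capsule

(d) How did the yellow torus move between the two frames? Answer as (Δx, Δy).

(-1.6, 0.6)

From the two frames, the yellow torus sits at roughly (8.3, 1.7) before and (6.7, 2.3) after.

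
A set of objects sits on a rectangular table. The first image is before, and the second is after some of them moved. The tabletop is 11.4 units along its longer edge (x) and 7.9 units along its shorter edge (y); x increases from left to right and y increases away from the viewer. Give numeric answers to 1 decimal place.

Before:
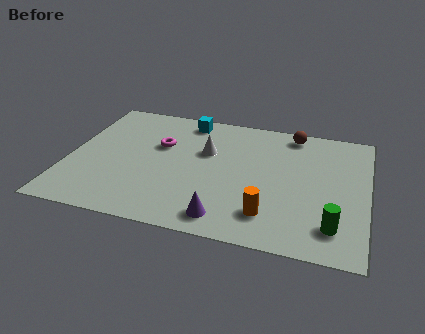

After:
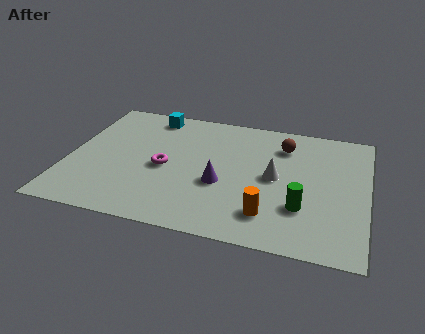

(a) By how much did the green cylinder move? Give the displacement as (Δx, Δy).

(-1.2, 0.8)

From the two frames, the green cylinder sits at roughly (10.2, 1.6) before and (9.0, 2.4) after.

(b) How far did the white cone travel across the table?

2.9

From (5.2, 5.0) to (7.9, 4.0), the white cone covered √(2.7² + 1.0²) ≈ 2.9 units.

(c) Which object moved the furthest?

the white cone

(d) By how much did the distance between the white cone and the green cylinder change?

-4.1

They were about 6.0 units apart before and 1.9 after — 4.1 units closer together.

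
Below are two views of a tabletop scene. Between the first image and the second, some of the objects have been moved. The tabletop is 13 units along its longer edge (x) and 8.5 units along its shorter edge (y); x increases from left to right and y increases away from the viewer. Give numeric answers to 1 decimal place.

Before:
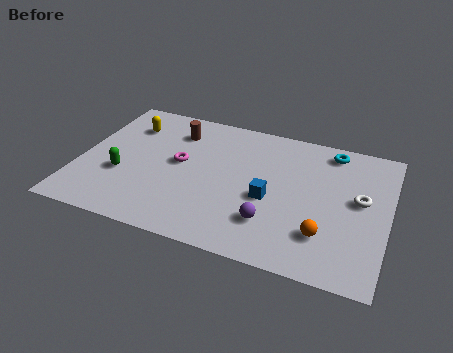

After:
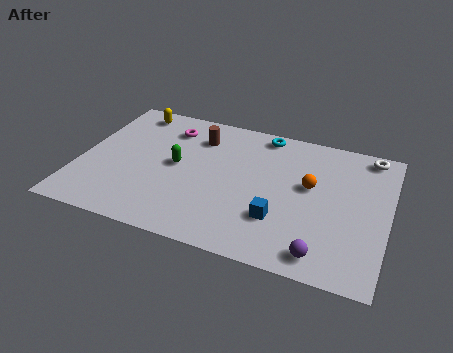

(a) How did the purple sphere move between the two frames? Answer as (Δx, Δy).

(2.2, -1.1)

From the two frames, the purple sphere sits at roughly (8.3, 2.2) before and (10.5, 1.1) after.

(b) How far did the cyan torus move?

2.9

The cyan torus moved from about (10.4, 7.4) to (7.5, 7.6), a distance of √(2.9² + 0.2²) ≈ 2.9.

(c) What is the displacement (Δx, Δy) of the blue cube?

(0.5, -1.1)

The blue cube was at about (8.1, 3.6) and moved to about (8.6, 2.5).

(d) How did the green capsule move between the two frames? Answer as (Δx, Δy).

(2.2, 1.3)

The green capsule was at about (1.9, 3.1) and moved to about (4.1, 4.4).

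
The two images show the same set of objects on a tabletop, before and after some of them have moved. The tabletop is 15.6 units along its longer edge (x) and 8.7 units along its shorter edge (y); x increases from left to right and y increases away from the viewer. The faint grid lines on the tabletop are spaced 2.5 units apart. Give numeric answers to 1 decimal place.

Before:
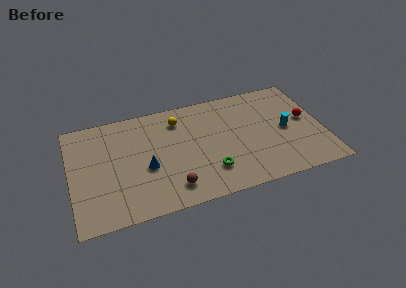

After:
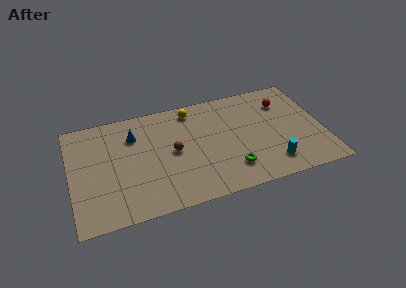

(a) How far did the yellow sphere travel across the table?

1.1

The yellow sphere moved from about (6.8, 6.9) to (7.7, 7.5), a distance of √(0.9² + 0.6²) ≈ 1.1.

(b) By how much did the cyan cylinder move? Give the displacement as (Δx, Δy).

(-1.1, -2.5)

From the two frames, the cyan cylinder sits at roughly (13.3, 4.2) before and (12.2, 1.7) after.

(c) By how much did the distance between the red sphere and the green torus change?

-0.9

The distance was about 6.7 in the first image and 5.8 in the second, so they moved 0.9 units closer together.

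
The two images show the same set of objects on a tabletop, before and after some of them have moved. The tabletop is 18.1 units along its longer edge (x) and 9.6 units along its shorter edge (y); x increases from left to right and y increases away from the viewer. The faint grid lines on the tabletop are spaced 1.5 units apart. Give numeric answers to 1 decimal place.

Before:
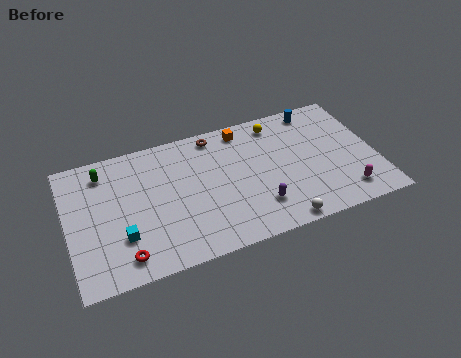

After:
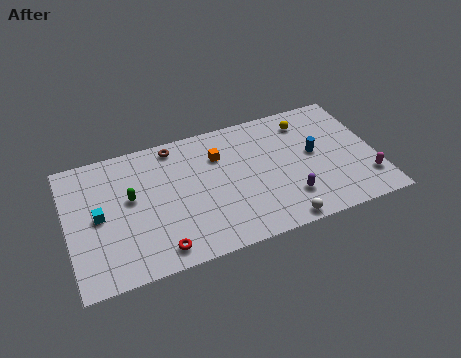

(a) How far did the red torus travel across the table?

2.0

The red torus was near (3.0, 1.5) before and (5.0, 1.3) after, so it travelled √(2.0² + 0.2²) ≈ 2.0 units.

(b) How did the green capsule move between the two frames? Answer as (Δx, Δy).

(1.4, -2.4)

The green capsule started near (2.3, 7.9) and ended near (3.7, 5.5).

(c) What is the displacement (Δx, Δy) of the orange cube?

(-1.6, -1.5)

From the two frames, the orange cube sits at roughly (10.6, 8.4) before and (9.0, 6.9) after.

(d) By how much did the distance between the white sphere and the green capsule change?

-2.5

Before: roughly 12.0 units apart; after: 9.5. That's 2.5 units closer together.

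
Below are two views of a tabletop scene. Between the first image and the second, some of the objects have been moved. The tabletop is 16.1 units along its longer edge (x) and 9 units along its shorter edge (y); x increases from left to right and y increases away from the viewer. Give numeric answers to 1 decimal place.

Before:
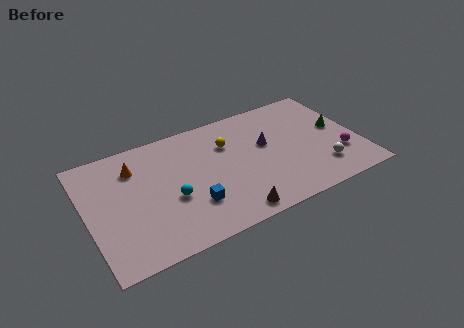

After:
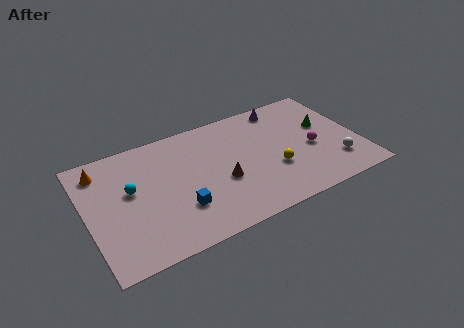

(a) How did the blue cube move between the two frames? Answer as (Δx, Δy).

(-0.7, 0.1)

From the two frames, the blue cube sits at roughly (5.9, 2.6) before and (5.2, 2.7) after.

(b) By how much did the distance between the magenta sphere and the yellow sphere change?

-4.8

The distance was about 7.3 in the first image and 2.5 in the second, so they moved 4.8 units closer together.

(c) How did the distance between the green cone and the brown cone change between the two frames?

-1.3

The distance was about 8.0 in the first image and 6.7 in the second, so they moved 1.3 units closer together.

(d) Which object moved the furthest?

the yellow sphere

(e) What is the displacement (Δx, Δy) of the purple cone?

(1.4, 2.6)

From the two frames, the purple cone sits at roughly (10.7, 5.3) before and (12.1, 7.9) after.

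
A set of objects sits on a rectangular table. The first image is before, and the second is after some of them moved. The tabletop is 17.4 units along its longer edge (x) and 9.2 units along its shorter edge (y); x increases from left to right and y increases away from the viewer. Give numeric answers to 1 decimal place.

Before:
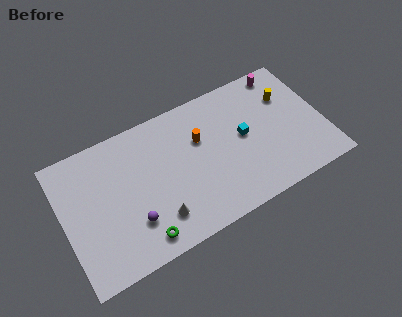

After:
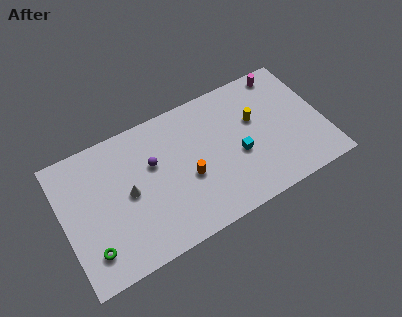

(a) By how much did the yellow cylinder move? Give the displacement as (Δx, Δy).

(-2.3, -0.7)

The yellow cylinder started near (15.3, 6.4) and ended near (13.0, 5.7).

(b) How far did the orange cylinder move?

2.5

The orange cylinder moved from about (9.3, 6.0) to (8.2, 3.8), a distance of √(1.1² + 2.2²) ≈ 2.5.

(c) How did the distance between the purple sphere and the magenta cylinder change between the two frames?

-2.8

Before: roughly 12.3 units apart; after: 9.5. That's 2.8 units closer together.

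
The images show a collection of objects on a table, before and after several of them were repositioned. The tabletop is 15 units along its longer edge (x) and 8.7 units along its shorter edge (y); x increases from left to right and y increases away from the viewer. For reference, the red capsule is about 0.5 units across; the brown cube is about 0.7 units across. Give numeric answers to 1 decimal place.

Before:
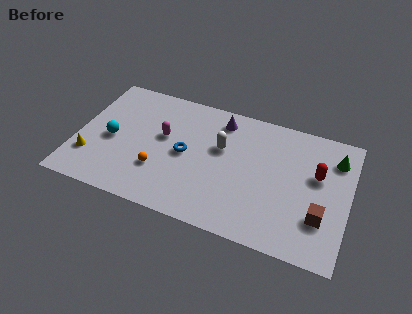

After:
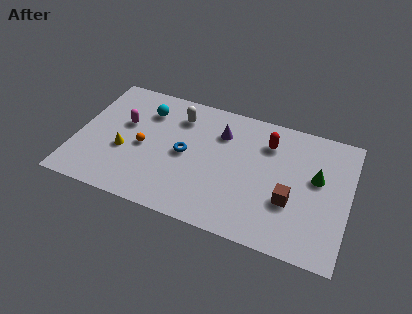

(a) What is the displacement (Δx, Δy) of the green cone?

(-0.9, -1.6)

The green cone was at about (14.1, 6.7) and moved to about (13.2, 5.1).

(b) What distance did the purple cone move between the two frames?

0.9

The purple cone moved from about (7.7, 7.3) to (7.8, 6.4), a distance of √(0.1² + 0.9²) ≈ 0.9.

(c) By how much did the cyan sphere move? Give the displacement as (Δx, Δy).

(1.7, 2.6)

The cyan sphere was at about (1.9, 4.0) and moved to about (3.6, 6.6).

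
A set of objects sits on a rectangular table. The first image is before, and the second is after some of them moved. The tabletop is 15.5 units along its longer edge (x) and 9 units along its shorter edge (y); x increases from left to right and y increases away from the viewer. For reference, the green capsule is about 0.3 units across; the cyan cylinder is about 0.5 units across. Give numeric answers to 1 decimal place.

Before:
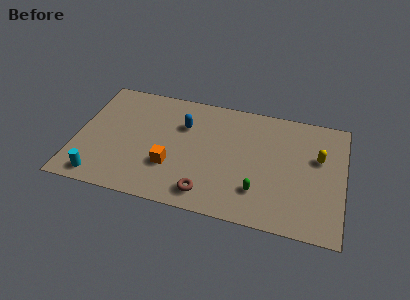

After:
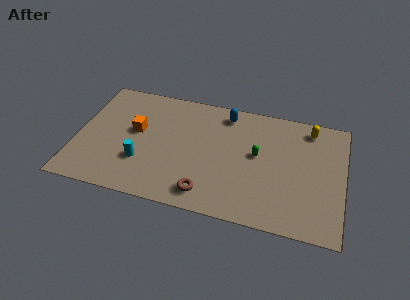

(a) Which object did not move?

the brown torus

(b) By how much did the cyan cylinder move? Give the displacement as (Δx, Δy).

(2.3, 1.7)

The cyan cylinder was at about (1.6, 1.1) and moved to about (3.9, 2.8).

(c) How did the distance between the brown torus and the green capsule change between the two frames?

+1.5

The distance was about 3.0 in the first image and 4.5 in the second, so they moved 1.5 units further apart.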